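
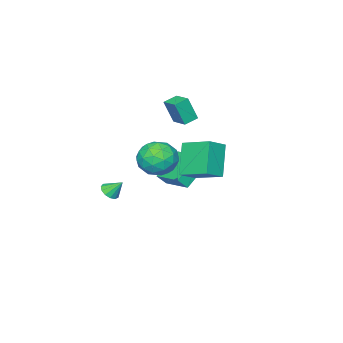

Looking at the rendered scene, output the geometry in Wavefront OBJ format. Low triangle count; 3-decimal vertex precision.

v -1.801 -1.547 -1.214
v -1.04 -1.542 -2.141
v -0.56 -2.638 -0.199
v 0.201 -2.633 -1.126
v 0.003 -1.625 -0.508
v -0.764 -0.951 -1.135
v -0.836 -3.229 -1.205
v -1.603 -2.555 -1.832
v -0.444 -2.582 -2.135
v 0.075 -1.591 -1.704
v -1.675 -2.589 -0.636
v -1.156 -1.598 -0.205
v -1.53 -1.449 -1.767
v -0.07 -2.731 -0.573
v -0.187 -2.139 -0.21
v 0.261 -2.136 -0.755
v -1.368 -1.101 -1.176
v -0.92 -1.099 -1.72
v -0.307 -1.147 -0.76
v -0.68 -3.081 -0.62
v -0.232 -3.079 -1.164
v -1.861 -2.044 -1.585
v -1.413 -2.041 -2.13
v -1.293 -3.033 -1.58
v -0.732 -2.057 -2.307
v -0.002 -2.698 -1.711
v -0.611 -3.049 -1.758
v -1.063 -2.652 -2.126
v -0.427 -1.475 -2.054
v 0.303 -2.116 -1.458
v 0.186 -1.523 -1.095
v -0.265 -1.127 -1.463
v -0.076 -2.086 -2.051
v -1.903 -2.064 -0.882
v -1.173 -2.705 -0.286
v -1.335 -3.053 -0.877
v -1.786 -2.657 -1.245
v -1.598 -1.482 -0.629
v -0.868 -2.123 -0.033
v -0.537 -1.528 -0.214
v -0.989 -1.131 -0.582
v -1.524 -2.094 -0.289
v -2.263 -2.857 -3.903
v -3.914 -2.887 -2.672
v -1.921 -0.994 -3.398
v -3.572 -1.025 -2.167
v -1.788 -3.115 -3.273
v -3.439 -3.146 -2.042
v -1.446 -1.253 -2.768
v -3.097 -1.283 -1.537
v -4.227 -3.214 0.413
v -3.904 -3.636 1.848
v -3.926 -2.113 0.669
v -3.603 -2.534 2.104
v -3.397 -3.386 0.176
v -3.074 -3.807 1.611
v -3.096 -2.284 0.432
v -2.773 -2.706 1.867
v 3.75 -1.037 -1.366
v 4.294 -0.84 -1.323
v 3.47 -0.423 -0.614
v 4.143 -0.646 -1.538
v 3.866 -0.577 -1.699
v 3.553 -0.653 -1.753
v 3.303 -0.851 -1.685
v 3.194 -1.108 -1.515
v 3.262 -1.343 -1.298
v 3.485 -1.481 -1.102
v 3.792 -1.477 -0.99
v 4.086 -1.334 -0.998
v 4.273 -1.097 -1.122
v 0.988 1.297 1.853
v 0.81 2.971 2.49
v -0.06 1.412 1.259
v -0.238 3.086 1.896
v 1.978 2.014 0.244
v 1.8 3.688 0.881
v 0.93 2.129 -0.35
v 0.752 3.803 0.287
f 1 38 17
f 38 12 41
f 17 41 6
f 38 41 17
f 1 17 13
f 17 6 18
f 13 18 2
f 17 18 13
f 1 13 22
f 13 2 23
f 22 23 8
f 13 23 22
f 1 22 34
f 22 8 37
f 34 37 11
f 22 37 34
f 1 34 38
f 34 11 42
f 38 42 12
f 34 42 38
f 2 18 29
f 18 6 32
f 29 32 10
f 18 32 29
f 6 41 19
f 41 12 40
f 19 40 5
f 41 40 19
f 12 42 39
f 42 11 35
f 39 35 3
f 42 35 39
f 11 37 36
f 37 8 24
f 36 24 7
f 37 24 36
f 8 23 28
f 23 2 25
f 28 25 9
f 23 25 28
f 4 30 16
f 30 10 31
f 16 31 5
f 30 31 16
f 4 16 14
f 16 5 15
f 14 15 3
f 16 15 14
f 4 14 21
f 14 3 20
f 21 20 7
f 14 20 21
f 4 21 26
f 21 7 27
f 26 27 9
f 21 27 26
f 4 26 30
f 26 9 33
f 30 33 10
f 26 33 30
f 5 31 19
f 31 10 32
f 19 32 6
f 31 32 19
f 3 15 39
f 15 5 40
f 39 40 12
f 15 40 39
f 7 20 36
f 20 3 35
f 36 35 11
f 20 35 36
f 9 27 28
f 27 7 24
f 28 24 8
f 27 24 28
f 10 33 29
f 33 9 25
f 29 25 2
f 33 25 29
f 44 46 43
f 47 44 43
f 43 46 45
f 45 47 43
f 44 50 46
f 48 44 47
f 48 50 44
f 46 50 45
f 49 47 45
f 45 50 49
f 49 48 47
f 50 48 49
f 52 54 51
f 55 52 51
f 51 54 53
f 53 55 51
f 52 58 54
f 56 52 55
f 56 58 52
f 54 58 53
f 57 55 53
f 53 58 57
f 57 56 55
f 58 56 57
f 60 59 62
f 60 62 61
f 62 59 63
f 62 63 61
f 63 59 64
f 63 64 61
f 64 59 65
f 64 65 61
f 65 59 66
f 65 66 61
f 66 59 67
f 66 67 61
f 67 59 68
f 67 68 61
f 68 59 69
f 68 69 61
f 69 59 70
f 69 70 61
f 70 59 71
f 70 71 61
f 71 59 60
f 71 60 61
f 73 75 72
f 76 73 72
f 72 75 74
f 74 76 72
f 73 79 75
f 77 73 76
f 77 79 73
f 75 79 74
f 78 76 74
f 74 79 78
f 78 77 76
f 79 77 78



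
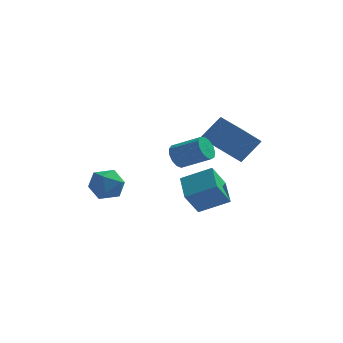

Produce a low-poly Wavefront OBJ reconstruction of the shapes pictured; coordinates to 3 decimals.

v 0.056 -3.171 0.511
v 0.328 -3.561 -0.144
v 1.956 -3.899 0.733
v 1.684 -3.509 1.389
v 0.447 -3.124 -0.196
v 2.075 -3.462 0.681
v 0.442 -2.701 -0.024
v 2.07 -3.039 0.853
v 0.314 -2.428 0.319
v 1.942 -2.766 1.196
v 0.104 -2.39 0.722
v 1.733 -2.729 1.599
v -0.121 -2.601 1.059
v 1.508 -2.939 1.936
v -0.29 -2.992 1.222
v 1.338 -3.33 2.099
v -0.349 -3.44 1.159
v 1.279 -3.778 2.036
v -0.28 -3.803 0.891
v 1.348 -4.141 1.768
v -0.104 -3.965 0.502
v 1.524 -4.303 1.379
v 0.123 -3.875 0.116
v 1.751 -4.213 0.993
v 3.381 -2.104 -0.152
v 2.427 -3.335 1.197
v 2.1 -0.776 0.155
v 1.146 -2.007 1.503
v 4.394 -1.433 1.177
v 3.44 -2.664 2.525
v 3.113 -0.105 1.483
v 2.159 -1.336 2.832
v 2.143 -2.6 -1.869
v 1.678 -0.99 -1.184
v 0.393 -2.746 -2.716
v -0.072 -1.135 -2.032
v 2.792 -1.785 -3.348
v 2.327 -0.174 -2.664
v 1.042 -1.93 -4.196
v 0.577 -0.32 -3.511
v -4.674 -2.878 -2.164
v -3.903 -2.248 -1.619
v -3.637 -4.372 -1.901
v -2.866 -3.742 -1.356
v -3.881 -3.931 -0.884
v -4.522 -3.008 -1.046
v -3.018 -3.612 -2.474
v -3.659 -2.689 -2.636
v -2.88 -2.701 -1.81
v -3.413 -2.898 -0.827
v -4.127 -3.722 -2.693
v -4.66 -3.919 -1.71
f 2 1 5
f 2 5 3
f 3 5 6
f 3 6 4
f 5 1 7
f 5 7 6
f 6 7 8
f 6 8 4
f 7 1 9
f 7 9 8
f 8 9 10
f 8 10 4
f 9 1 11
f 9 11 10
f 10 11 12
f 10 12 4
f 11 1 13
f 11 13 12
f 12 13 14
f 12 14 4
f 13 1 15
f 13 15 14
f 14 15 16
f 14 16 4
f 15 1 17
f 15 17 16
f 16 17 18
f 16 18 4
f 17 1 19
f 17 19 18
f 18 19 20
f 18 20 4
f 19 1 21
f 19 21 20
f 20 21 22
f 20 22 4
f 21 1 23
f 21 23 22
f 22 23 24
f 22 24 4
f 23 1 2
f 23 2 24
f 24 2 3
f 24 3 4
f 26 28 25
f 29 26 25
f 25 28 27
f 27 29 25
f 26 32 28
f 30 26 29
f 30 32 26
f 28 32 27
f 31 29 27
f 27 32 31
f 31 30 29
f 32 30 31
f 34 36 33
f 37 34 33
f 33 36 35
f 35 37 33
f 34 40 36
f 38 34 37
f 38 40 34
f 36 40 35
f 39 37 35
f 35 40 39
f 39 38 37
f 40 38 39
f 41 52 46
f 41 46 42
f 41 42 48
f 41 48 51
f 41 51 52
f 42 46 50
f 46 52 45
f 52 51 43
f 51 48 47
f 48 42 49
f 44 50 45
f 44 45 43
f 44 43 47
f 44 47 49
f 44 49 50
f 45 50 46
f 43 45 52
f 47 43 51
f 49 47 48
f 50 49 42



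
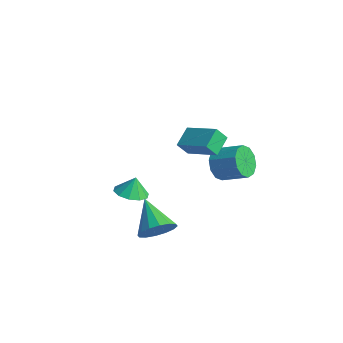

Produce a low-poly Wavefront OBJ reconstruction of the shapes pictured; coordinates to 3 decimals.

v -3.23 -0.228 -1.557
v -2.284 -0.39 -1.526
v -3.21 0.088 -0.503
v -2.368 0.173 -1.693
v -2.782 0.583 -1.808
v -3.366 0.683 -1.827
v -3.898 0.436 -1.743
v -4.176 -0.066 -1.587
v -4.092 -0.629 -1.42
v -3.678 -1.039 -1.305
v -3.094 -1.139 -1.286
v -2.561 -0.891 -1.371
v 1.712 -2.378 -0.351
v 2.218 -2.648 0.516
v 0.028 -1.862 0.791
v 2.33 -2.126 0.446
v 2.277 -1.672 0.162
v 2.073 -1.407 -0.259
v 1.771 -1.402 -0.706
v 1.454 -1.659 -1.057
v 1.206 -2.109 -1.219
v 1.094 -2.63 -1.149
v 1.147 -3.085 -0.865
v 1.352 -3.35 -0.443
v 1.653 -3.354 0.003
v 1.97 -3.098 0.354
v -0.636 1.458 2.287
v -0.859 0.919 3.062
v -1.087 2.498 2.882
v -1.311 1.959 3.656
v 1.251 1.821 3.084
v 1.027 1.282 3.858
v 0.799 2.861 3.678
v 0.576 2.322 4.453
v -0.655 3.608 0.392
v -0.086 3.311 -0.401
v 1.203 3.975 0.275
v 0.635 4.272 1.068
v -0.315 3.885 -0.529
v 0.975 4.549 0.147
v -0.673 4.353 -0.305
v 0.617 5.017 0.371
v -1.024 4.536 0.186
v 0.265 5.2 0.861
v -1.234 4.365 0.755
v 0.055 5.029 1.431
v -1.223 3.905 1.185
v 0.066 4.569 1.861
v -0.995 3.331 1.313
v 0.295 3.995 1.989
v -0.637 2.863 1.089
v 0.653 3.527 1.765
v -0.285 2.68 0.599
v 1.004 3.344 1.274
v -0.075 2.851 0.029
v 1.214 3.515 0.705
f 2 1 4
f 2 4 3
f 4 1 5
f 4 5 3
f 5 1 6
f 5 6 3
f 6 1 7
f 6 7 3
f 7 1 8
f 7 8 3
f 8 1 9
f 8 9 3
f 9 1 10
f 9 10 3
f 10 1 11
f 10 11 3
f 11 1 12
f 11 12 3
f 12 1 2
f 12 2 3
f 14 13 16
f 14 16 15
f 16 13 17
f 16 17 15
f 17 13 18
f 17 18 15
f 18 13 19
f 18 19 15
f 19 13 20
f 19 20 15
f 20 13 21
f 20 21 15
f 21 13 22
f 21 22 15
f 22 13 23
f 22 23 15
f 23 13 24
f 23 24 15
f 24 13 25
f 24 25 15
f 25 13 26
f 25 26 15
f 26 13 14
f 26 14 15
f 28 30 27
f 31 28 27
f 27 30 29
f 29 31 27
f 28 34 30
f 32 28 31
f 32 34 28
f 30 34 29
f 33 31 29
f 29 34 33
f 33 32 31
f 34 32 33
f 36 35 39
f 36 39 37
f 37 39 40
f 37 40 38
f 39 35 41
f 39 41 40
f 40 41 42
f 40 42 38
f 41 35 43
f 41 43 42
f 42 43 44
f 42 44 38
f 43 35 45
f 43 45 44
f 44 45 46
f 44 46 38
f 45 35 47
f 45 47 46
f 46 47 48
f 46 48 38
f 47 35 49
f 47 49 48
f 48 49 50
f 48 50 38
f 49 35 51
f 49 51 50
f 50 51 52
f 50 52 38
f 51 35 53
f 51 53 52
f 52 53 54
f 52 54 38
f 53 35 55
f 53 55 54
f 54 55 56
f 54 56 38
f 55 35 36
f 55 36 56
f 56 36 37
f 56 37 38



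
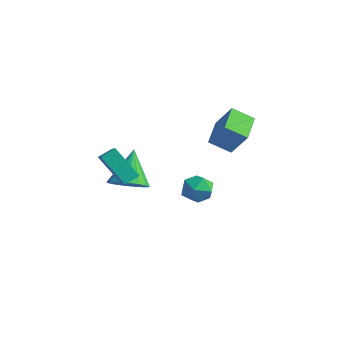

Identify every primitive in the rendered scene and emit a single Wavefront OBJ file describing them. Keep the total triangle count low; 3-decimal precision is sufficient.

v 1.858 2.784 -0.507
v 0.999 2.151 0.125
v 1.123 4.155 -0.133
v 0.264 3.522 0.498
v 2.736 2.898 0.802
v 1.877 2.265 1.433
v 2.001 4.269 1.175
v 1.142 3.636 1.807
v 2.483 -1.235 -0.534
v 2.799 -0.701 0.034
v 3.741 -1.659 -0.834
v 4.057 -1.125 -0.266
v 3.611 -1.792 -0.014
v 2.834 -1.53 0.172
v 3.706 -0.83 -0.972
v 2.929 -0.568 -0.786
v 3.555 -0.451 -0.237
v 3.496 -1.045 0.355
v 3.044 -1.315 -1.155
v 2.985 -1.909 -0.563
v -2.709 0.665 -3.696
v -2.152 0.074 -3.046
v -3.391 1.815 -2.064
v -1.838 0.439 -3.173
v -1.725 0.856 -3.419
v -1.836 1.23 -3.729
v -2.147 1.473 -4.031
v -2.587 1.532 -4.257
v -3.055 1.392 -4.354
v -3.443 1.085 -4.3
v -3.663 0.682 -4.108
v -3.665 0.275 -3.821
v -3.447 -0.043 -3.506
v -3.06 -0.198 -3.234
v -2.592 -0.156 -3.068
v -1.261 -2.6 0.43
v -1.022 -1.901 0.762
v -1.896 -2.137 -0.087
v -1.657 -1.438 0.246
v 0.017 -2.382 -0.946
v 0.256 -1.683 -0.613
v -0.618 -1.919 -1.462
v -0.379 -1.22 -1.13
f 2 4 1
f 5 2 1
f 1 4 3
f 3 5 1
f 2 8 4
f 6 2 5
f 6 8 2
f 4 8 3
f 7 5 3
f 3 8 7
f 7 6 5
f 8 6 7
f 9 20 14
f 9 14 10
f 9 10 16
f 9 16 19
f 9 19 20
f 10 14 18
f 14 20 13
f 20 19 11
f 19 16 15
f 16 10 17
f 12 18 13
f 12 13 11
f 12 11 15
f 12 15 17
f 12 17 18
f 13 18 14
f 11 13 20
f 15 11 19
f 17 15 16
f 18 17 10
f 22 21 24
f 22 24 23
f 24 21 25
f 24 25 23
f 25 21 26
f 25 26 23
f 26 21 27
f 26 27 23
f 27 21 28
f 27 28 23
f 28 21 29
f 28 29 23
f 29 21 30
f 29 30 23
f 30 21 31
f 30 31 23
f 31 21 32
f 31 32 23
f 32 21 33
f 32 33 23
f 33 21 34
f 33 34 23
f 34 21 35
f 34 35 23
f 35 21 22
f 35 22 23
f 37 39 36
f 40 37 36
f 36 39 38
f 38 40 36
f 37 43 39
f 41 37 40
f 41 43 37
f 39 43 38
f 42 40 38
f 38 43 42
f 42 41 40
f 43 41 42



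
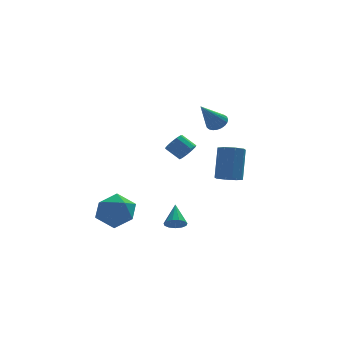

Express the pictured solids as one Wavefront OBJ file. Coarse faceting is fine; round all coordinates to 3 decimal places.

v -0.241 -0.546 0.752
v 0.236 -0.417 1.174
v -0.442 0.074 1.791
v -0.919 -0.054 1.368
v 0.227 -0.136 0.94
v -0.451 0.356 1.556
v 0.069 0.016 0.646
v -0.609 0.507 1.263
v -0.187 -0.011 0.385
v -0.865 0.48 1.002
v -0.46 -0.208 0.241
v -1.138 0.283 0.858
v -0.664 -0.512 0.259
v -1.342 -0.02 0.876
v -0.734 -0.826 0.434
v -1.412 -0.335 1.05
v -0.647 -1.052 0.709
v -1.325 -0.56 1.326
v -0.431 -1.117 0.998
v -1.109 -0.625 1.614
v -0.155 -1 1.208
v -0.833 -0.509 1.825
v 0.094 -0.739 1.274
v -0.584 -0.248 1.891
v 1.478 0.364 2.513
v 1.808 -0.193 2.458
v 0.462 -0.384 3.987
v 1.953 -0.066 2.623
v 2.026 0.127 2.771
v 2.015 0.356 2.879
v 1.923 0.586 2.932
v 1.763 0.782 2.922
v 1.559 0.915 2.849
v 1.343 0.964 2.725
v 1.148 0.921 2.568
v 1.003 0.794 2.404
v 0.93 0.601 2.256
v 0.941 0.372 2.147
v 1.034 0.142 2.094
v 1.194 -0.054 2.105
v 1.397 -0.187 2.178
v 1.613 -0.236 2.302
v 2.375 1.589 -2.236
v 3.154 1.582 -2.369
v 3.484 2.544 -0.498
v 2.705 2.551 -0.364
v 2.887 2.083 -2.58
v 3.217 3.044 -0.708
v 2.321 2.294 -2.588
v 2.651 3.256 -0.717
v 1.786 2.093 -2.391
v 2.116 3.054 -0.519
v 1.596 1.596 -2.102
v 1.926 2.558 -0.231
v 1.863 1.096 -1.892
v 2.193 2.057 -0.02
v 2.429 0.884 -1.883
v 2.759 1.846 -0.012
v 2.964 1.086 -2.081
v 3.294 2.047 -0.209
v -4.751 1.484 -3.53
v -3.579 1.791 -3.841
v -4.321 -0.471 -3.839
v -3.149 -0.164 -4.15
v -3.537 -0.035 -2.967
v -3.802 1.173 -2.776
v -4.098 0.147 -4.904
v -4.363 1.355 -4.713
v -3.175 0.965 -4.69
v -2.828 0.852 -3.493
v -5.072 0.468 -4.187
v -4.725 0.355 -2.99
v -1.292 -3.068 -3.349
v -0.915 -2.787 -3.753
v -1.128 -1.972 -2.431
v -1.238 -2.677 -3.827
v -1.579 -2.691 -3.749
v -1.828 -2.825 -3.544
v -1.907 -3.036 -3.278
v -1.791 -3.258 -3.034
v -1.517 -3.419 -2.89
v -1.171 -3.469 -2.892
v -0.864 -3.392 -3.039
v -0.693 -3.212 -3.285
v -0.712 -2.987 -3.551
f 2 1 5
f 2 5 3
f 3 5 6
f 3 6 4
f 5 1 7
f 5 7 6
f 6 7 8
f 6 8 4
f 7 1 9
f 7 9 8
f 8 9 10
f 8 10 4
f 9 1 11
f 9 11 10
f 10 11 12
f 10 12 4
f 11 1 13
f 11 13 12
f 12 13 14
f 12 14 4
f 13 1 15
f 13 15 14
f 14 15 16
f 14 16 4
f 15 1 17
f 15 17 16
f 16 17 18
f 16 18 4
f 17 1 19
f 17 19 18
f 18 19 20
f 18 20 4
f 19 1 21
f 19 21 20
f 20 21 22
f 20 22 4
f 21 1 23
f 21 23 22
f 22 23 24
f 22 24 4
f 23 1 2
f 23 2 24
f 24 2 3
f 24 3 4
f 26 25 28
f 26 28 27
f 28 25 29
f 28 29 27
f 29 25 30
f 29 30 27
f 30 25 31
f 30 31 27
f 31 25 32
f 31 32 27
f 32 25 33
f 32 33 27
f 33 25 34
f 33 34 27
f 34 25 35
f 34 35 27
f 35 25 36
f 35 36 27
f 36 25 37
f 36 37 27
f 37 25 38
f 37 38 27
f 38 25 39
f 38 39 27
f 39 25 40
f 39 40 27
f 40 25 41
f 40 41 27
f 41 25 42
f 41 42 27
f 42 25 26
f 42 26 27
f 44 43 47
f 44 47 45
f 45 47 48
f 45 48 46
f 47 43 49
f 47 49 48
f 48 49 50
f 48 50 46
f 49 43 51
f 49 51 50
f 50 51 52
f 50 52 46
f 51 43 53
f 51 53 52
f 52 53 54
f 52 54 46
f 53 43 55
f 53 55 54
f 54 55 56
f 54 56 46
f 55 43 57
f 55 57 56
f 56 57 58
f 56 58 46
f 57 43 59
f 57 59 58
f 58 59 60
f 58 60 46
f 59 43 44
f 59 44 60
f 60 44 45
f 60 45 46
f 61 72 66
f 61 66 62
f 61 62 68
f 61 68 71
f 61 71 72
f 62 66 70
f 66 72 65
f 72 71 63
f 71 68 67
f 68 62 69
f 64 70 65
f 64 65 63
f 64 63 67
f 64 67 69
f 64 69 70
f 65 70 66
f 63 65 72
f 67 63 71
f 69 67 68
f 70 69 62
f 74 73 76
f 74 76 75
f 76 73 77
f 76 77 75
f 77 73 78
f 77 78 75
f 78 73 79
f 78 79 75
f 79 73 80
f 79 80 75
f 80 73 81
f 80 81 75
f 81 73 82
f 81 82 75
f 82 73 83
f 82 83 75
f 83 73 84
f 83 84 75
f 84 73 85
f 84 85 75
f 85 73 74
f 85 74 75



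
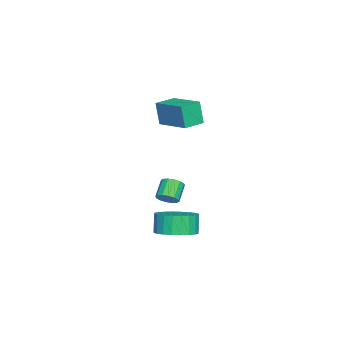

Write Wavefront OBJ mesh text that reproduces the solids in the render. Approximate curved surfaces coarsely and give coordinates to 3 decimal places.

v 1.931 -1.09 -3.471
v 2.308 -1.224 -3.024
v 1.466 -1.183 -2.302
v 1.089 -1.05 -2.749
v 2.309 -0.914 -3.04
v 1.467 -0.873 -2.318
v 2.209 -0.651 -3.172
v 1.367 -0.61 -2.45
v 2.034 -0.506 -3.384
v 1.192 -0.465 -2.662
v 1.832 -0.517 -3.619
v 0.99 -0.477 -2.897
v 1.656 -0.683 -3.815
v 0.814 -0.642 -3.093
v 1.554 -0.957 -3.918
v 0.712 -0.916 -3.196
v 1.553 -1.267 -3.902
v 0.711 -1.226 -3.18
v 1.653 -1.53 -3.77
v 0.811 -1.489 -3.048
v 1.828 -1.675 -3.558
v 0.986 -1.634 -2.836
v 2.03 -1.663 -3.323
v 1.188 -1.623 -2.601
v 2.206 -1.498 -3.127
v 1.364 -1.457 -2.405
v 4.091 -0.035 -4.488
v 5.054 -0.368 -4.132
v 4.633 -0.458 -3.076
v 3.669 -0.125 -3.432
v 5.088 0.049 -4.082
v 4.667 -0.041 -3.027
v 4.97 0.453 -4.095
v 4.549 0.363 -3.039
v 4.718 0.783 -4.167
v 4.297 0.693 -3.112
v 4.371 0.989 -4.288
v 3.95 0.899 -3.233
v 3.981 1.039 -4.44
v 3.56 0.948 -3.384
v 3.608 0.925 -4.598
v 3.186 0.834 -3.543
v 3.308 0.665 -4.74
v 2.886 0.574 -3.685
v 3.127 0.298 -4.844
v 2.706 0.208 -3.788
v 3.093 -0.119 -4.893
v 2.672 -0.209 -3.838
v 3.211 -0.523 -4.881
v 2.79 -0.613 -3.825
v 3.463 -0.853 -4.808
v 3.042 -0.943 -3.753
v 3.81 -1.059 -4.687
v 3.389 -1.149 -3.632
v 4.2 -1.108 -4.536
v 3.779 -1.199 -3.48
v 4.574 -0.994 -4.377
v 4.152 -1.085 -3.322
v 4.874 -0.734 -4.235
v 4.452 -0.825 -3.18
v -1.923 -2.618 -0.277
v -2.094 -2.871 1.089
v -2.914 -1.942 -0.276
v -3.085 -2.195 1.09
v -0.795 -0.965 0.17
v -0.966 -1.218 1.536
v -1.786 -0.289 0.171
v -1.957 -0.542 1.537
f 2 1 5
f 2 5 3
f 3 5 6
f 3 6 4
f 5 1 7
f 5 7 6
f 6 7 8
f 6 8 4
f 7 1 9
f 7 9 8
f 8 9 10
f 8 10 4
f 9 1 11
f 9 11 10
f 10 11 12
f 10 12 4
f 11 1 13
f 11 13 12
f 12 13 14
f 12 14 4
f 13 1 15
f 13 15 14
f 14 15 16
f 14 16 4
f 15 1 17
f 15 17 16
f 16 17 18
f 16 18 4
f 17 1 19
f 17 19 18
f 18 19 20
f 18 20 4
f 19 1 21
f 19 21 20
f 20 21 22
f 20 22 4
f 21 1 23
f 21 23 22
f 22 23 24
f 22 24 4
f 23 1 25
f 23 25 24
f 24 25 26
f 24 26 4
f 25 1 2
f 25 2 26
f 26 2 3
f 26 3 4
f 28 27 31
f 28 31 29
f 29 31 32
f 29 32 30
f 31 27 33
f 31 33 32
f 32 33 34
f 32 34 30
f 33 27 35
f 33 35 34
f 34 35 36
f 34 36 30
f 35 27 37
f 35 37 36
f 36 37 38
f 36 38 30
f 37 27 39
f 37 39 38
f 38 39 40
f 38 40 30
f 39 27 41
f 39 41 40
f 40 41 42
f 40 42 30
f 41 27 43
f 41 43 42
f 42 43 44
f 42 44 30
f 43 27 45
f 43 45 44
f 44 45 46
f 44 46 30
f 45 27 47
f 45 47 46
f 46 47 48
f 46 48 30
f 47 27 49
f 47 49 48
f 48 49 50
f 48 50 30
f 49 27 51
f 49 51 50
f 50 51 52
f 50 52 30
f 51 27 53
f 51 53 52
f 52 53 54
f 52 54 30
f 53 27 55
f 53 55 54
f 54 55 56
f 54 56 30
f 55 27 57
f 55 57 56
f 56 57 58
f 56 58 30
f 57 27 59
f 57 59 58
f 58 59 60
f 58 60 30
f 59 27 28
f 59 28 60
f 60 28 29
f 60 29 30
f 62 64 61
f 65 62 61
f 61 64 63
f 63 65 61
f 62 68 64
f 66 62 65
f 66 68 62
f 64 68 63
f 67 65 63
f 63 68 67
f 67 66 65
f 68 66 67



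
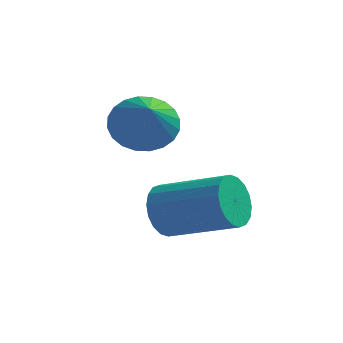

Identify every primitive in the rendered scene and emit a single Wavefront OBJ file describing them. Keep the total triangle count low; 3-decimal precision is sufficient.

v -0.077 0.82 -2.743
v 0.2 1.226 -3.449
v 2.174 1.106 -2.742
v 1.897 0.7 -2.037
v 0.131 1.514 -3.206
v 2.105 1.394 -2.5
v 0.021 1.665 -2.872
v 1.995 1.545 -2.166
v -0.109 1.648 -2.512
v 1.865 1.528 -1.806
v -0.232 1.467 -2.198
v 1.741 1.347 -1.492
v -0.325 1.158 -1.992
v 1.649 1.038 -1.286
v -0.368 0.782 -1.935
v 1.605 0.662 -1.229
v -0.354 0.414 -2.038
v 1.62 0.294 -1.331
v -0.285 0.126 -2.28
v 1.689 0.006 -1.574
v -0.175 -0.025 -2.614
v 1.799 -0.145 -1.908
v -0.045 -0.008 -2.974
v 1.929 -0.128 -2.268
v 0.079 0.173 -3.288
v 2.052 0.053 -2.582
v 0.171 0.482 -3.494
v 2.145 0.362 -2.788
v 0.215 0.858 -3.551
v 2.188 0.738 -2.845
v -1.248 2.348 -0.333
v -0.342 2.643 -0.563
v -0.532 0.992 0.753
v -0.413 2.855 -0.252
v -0.612 2.989 0.046
v -0.907 3.026 0.287
v -1.254 2.959 0.433
v -1.6 2.8 0.462
v -1.893 2.571 0.37
v -2.087 2.309 0.171
v -2.154 2.053 -0.104
v -2.083 1.841 -0.415
v -1.885 1.707 -0.713
v -1.59 1.671 -0.954
v -1.243 1.737 -1.1
v -0.897 1.896 -1.129
v -0.604 2.125 -1.037
v -0.409 2.387 -0.838
f 2 1 5
f 2 5 3
f 3 5 6
f 3 6 4
f 5 1 7
f 5 7 6
f 6 7 8
f 6 8 4
f 7 1 9
f 7 9 8
f 8 9 10
f 8 10 4
f 9 1 11
f 9 11 10
f 10 11 12
f 10 12 4
f 11 1 13
f 11 13 12
f 12 13 14
f 12 14 4
f 13 1 15
f 13 15 14
f 14 15 16
f 14 16 4
f 15 1 17
f 15 17 16
f 16 17 18
f 16 18 4
f 17 1 19
f 17 19 18
f 18 19 20
f 18 20 4
f 19 1 21
f 19 21 20
f 20 21 22
f 20 22 4
f 21 1 23
f 21 23 22
f 22 23 24
f 22 24 4
f 23 1 25
f 23 25 24
f 24 25 26
f 24 26 4
f 25 1 27
f 25 27 26
f 26 27 28
f 26 28 4
f 27 1 29
f 27 29 28
f 28 29 30
f 28 30 4
f 29 1 2
f 29 2 30
f 30 2 3
f 30 3 4
f 32 31 34
f 32 34 33
f 34 31 35
f 34 35 33
f 35 31 36
f 35 36 33
f 36 31 37
f 36 37 33
f 37 31 38
f 37 38 33
f 38 31 39
f 38 39 33
f 39 31 40
f 39 40 33
f 40 31 41
f 40 41 33
f 41 31 42
f 41 42 33
f 42 31 43
f 42 43 33
f 43 31 44
f 43 44 33
f 44 31 45
f 44 45 33
f 45 31 46
f 45 46 33
f 46 31 47
f 46 47 33
f 47 31 48
f 47 48 33
f 48 31 32
f 48 32 33



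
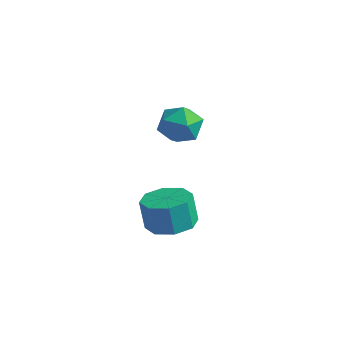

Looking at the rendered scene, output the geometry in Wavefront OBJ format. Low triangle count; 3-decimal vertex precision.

v 0.208 -3.346 1.416
v 0.808 -3.877 1.536
v 0.592 -3.884 2.584
v -0.008 -3.354 2.464
v 0.999 -3.289 1.58
v 0.783 -3.296 2.628
v 0.727 -2.734 1.528
v 0.51 -2.742 2.576
v 0.151 -2.538 1.41
v -0.066 -2.546 2.458
v -0.392 -2.816 1.296
v -0.608 -2.823 2.344
v -0.583 -3.404 1.252
v -0.799 -3.411 2.3
v -0.31 -3.958 1.304
v -0.527 -3.966 2.352
v 0.266 -4.154 1.422
v 0.049 -4.162 2.47
v -2.544 0.916 2.248
v -2.024 0.271 2.309
v -3.396 0.309 3.091
v -2.876 -0.336 3.152
v -2.669 0.398 3.482
v -2.142 0.773 2.961
v -3.278 -0.193 2.439
v -2.751 0.182 1.918
v -2.477 -0.414 2.428
v -2.101 -0.049 3.072
v -3.319 0.629 2.328
v -2.943 0.994 2.972
f 2 1 5
f 2 5 3
f 3 5 6
f 3 6 4
f 5 1 7
f 5 7 6
f 6 7 8
f 6 8 4
f 7 1 9
f 7 9 8
f 8 9 10
f 8 10 4
f 9 1 11
f 9 11 10
f 10 11 12
f 10 12 4
f 11 1 13
f 11 13 12
f 12 13 14
f 12 14 4
f 13 1 15
f 13 15 14
f 14 15 16
f 14 16 4
f 15 1 17
f 15 17 16
f 16 17 18
f 16 18 4
f 17 1 2
f 17 2 18
f 18 2 3
f 18 3 4
f 19 30 24
f 19 24 20
f 19 20 26
f 19 26 29
f 19 29 30
f 20 24 28
f 24 30 23
f 30 29 21
f 29 26 25
f 26 20 27
f 22 28 23
f 22 23 21
f 22 21 25
f 22 25 27
f 22 27 28
f 23 28 24
f 21 23 30
f 25 21 29
f 27 25 26
f 28 27 20



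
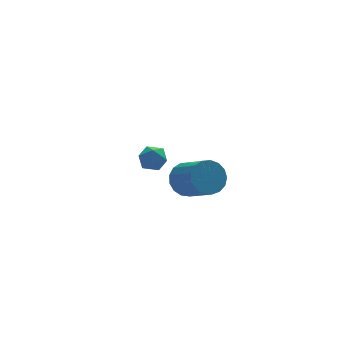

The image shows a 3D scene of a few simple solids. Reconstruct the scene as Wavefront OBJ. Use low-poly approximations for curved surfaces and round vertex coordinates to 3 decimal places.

v -3.516 3.026 -0.862
v -3.125 3.106 -1.391
v -3.755 2.034 -1.189
v -3.364 2.114 -1.718
v -3.098 2.072 -1.113
v -2.95 2.685 -0.911
v -3.93 2.455 -1.669
v -3.782 3.068 -1.467
v -3.381 2.753 -1.89
v -2.867 2.516 -1.546
v -4.013 2.624 -1.034
v -3.499 2.387 -0.69
v -3.683 -1.554 0.17
v -2.942 -1.503 -0.066
v -2.595 -2.735 0.754
v -3.337 -2.786 0.99
v -2.951 -1.298 0.245
v -2.604 -2.53 1.065
v -3.127 -1.151 0.54
v -2.78 -2.383 1.36
v -3.431 -1.097 0.75
v -3.084 -2.329 1.57
v -3.793 -1.148 0.827
v -3.446 -2.38 1.647
v -4.13 -1.291 0.753
v -3.783 -2.523 1.573
v -4.364 -1.495 0.546
v -4.017 -2.727 1.366
v -4.443 -1.712 0.253
v -4.096 -2.944 1.073
v -4.347 -1.893 -0.059
v -4 -3.125 0.761
v -4.1 -1.997 -0.319
v -3.753 -3.229 0.501
v -3.757 -1.998 -0.467
v -3.41 -3.23 0.353
v -3.397 -1.898 -0.469
v -3.05 -3.13 0.351
v -3.103 -1.72 -0.324
v -2.756 -2.952 0.496
f 1 12 6
f 1 6 2
f 1 2 8
f 1 8 11
f 1 11 12
f 2 6 10
f 6 12 5
f 12 11 3
f 11 8 7
f 8 2 9
f 4 10 5
f 4 5 3
f 4 3 7
f 4 7 9
f 4 9 10
f 5 10 6
f 3 5 12
f 7 3 11
f 9 7 8
f 10 9 2
f 14 13 17
f 14 17 15
f 15 17 18
f 15 18 16
f 17 13 19
f 17 19 18
f 18 19 20
f 18 20 16
f 19 13 21
f 19 21 20
f 20 21 22
f 20 22 16
f 21 13 23
f 21 23 22
f 22 23 24
f 22 24 16
f 23 13 25
f 23 25 24
f 24 25 26
f 24 26 16
f 25 13 27
f 25 27 26
f 26 27 28
f 26 28 16
f 27 13 29
f 27 29 28
f 28 29 30
f 28 30 16
f 29 13 31
f 29 31 30
f 30 31 32
f 30 32 16
f 31 13 33
f 31 33 32
f 32 33 34
f 32 34 16
f 33 13 35
f 33 35 34
f 34 35 36
f 34 36 16
f 35 13 37
f 35 37 36
f 36 37 38
f 36 38 16
f 37 13 39
f 37 39 38
f 38 39 40
f 38 40 16
f 39 13 14
f 39 14 40
f 40 14 15
f 40 15 16



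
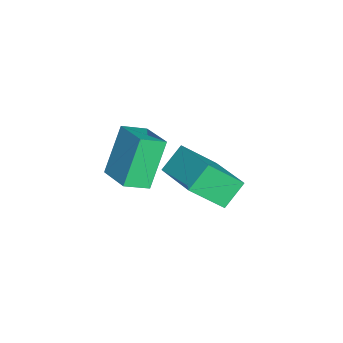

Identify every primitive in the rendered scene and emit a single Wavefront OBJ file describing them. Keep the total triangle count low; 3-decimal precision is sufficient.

v -1.756 -0.221 -0.332
v -0.776 0.422 0.04
v -2.086 0.526 -0.756
v -1.106 1.169 -0.384
v -0.914 -0.669 -1.776
v 0.066 -0.026 -1.404
v -1.244 0.078 -2.2
v -0.264 0.721 -1.828
v -3.958 2.558 -4.31
v -3.683 1.459 -3.152
v -2.519 3.455 -3.8
v -2.244 2.356 -2.642
v -3.356 1.984 -4.998
v -3.081 0.885 -3.84
v -1.917 2.881 -4.488
v -1.642 1.782 -3.33
f 2 4 1
f 5 2 1
f 1 4 3
f 3 5 1
f 2 8 4
f 6 2 5
f 6 8 2
f 4 8 3
f 7 5 3
f 3 8 7
f 7 6 5
f 8 6 7
f 10 12 9
f 13 10 9
f 9 12 11
f 11 13 9
f 10 16 12
f 14 10 13
f 14 16 10
f 12 16 11
f 15 13 11
f 11 16 15
f 15 14 13
f 16 14 15



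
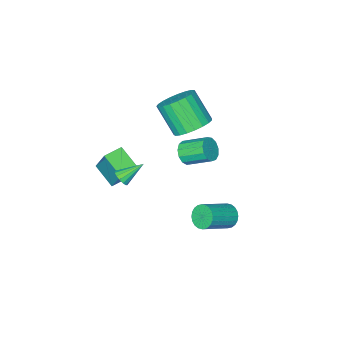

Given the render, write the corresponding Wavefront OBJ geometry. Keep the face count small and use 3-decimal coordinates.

v 4.173 1.198 3.496
v 4.481 1.263 3.898
v 3.087 1.602 4.264
v 4.48 1.496 3.774
v 4.397 1.649 3.576
v 4.254 1.682 3.357
v 4.09 1.585 3.175
v 3.947 1.385 3.079
v 3.866 1.134 3.095
v 3.866 0.901 3.218
v 3.949 0.747 3.416
v 4.092 0.715 3.636
v 4.257 0.811 3.818
v 4.399 1.012 3.914
v -1.992 -0.778 2.507
v -1.397 -1.471 1.893
v -1.273 -2.734 3.439
v -1.868 -2.042 4.053
v -1.073 -1.208 2.082
v -0.949 -2.472 3.627
v -0.908 -0.872 2.344
v -0.784 -2.135 3.889
v -0.931 -0.519 2.634
v -0.806 -1.782 4.179
v -1.137 -0.211 2.902
v -1.012 -1.474 4.448
v -1.491 -0.001 3.102
v -1.366 -1.264 4.648
v -1.931 0.074 3.199
v -1.807 -1.189 4.745
v -2.382 0.002 3.177
v -2.258 -1.261 4.722
v -2.766 -0.205 3.038
v -2.641 -1.468 4.584
v -3.016 -0.511 2.808
v -2.891 -1.774 4.354
v -3.089 -0.863 2.526
v -2.964 -2.127 4.072
v -2.972 -1.201 2.241
v -2.848 -2.464 3.786
v -2.686 -1.466 2.001
v -2.562 -2.729 3.547
v -2.28 -1.612 1.849
v -2.155 -2.875 3.395
v -1.824 -1.613 1.811
v -1.7 -2.877 3.357
v -0.423 3.85 -0.439
v -0.068 3.984 -1.051
v 1.537 3.924 -0.133
v 1.183 3.79 0.479
v -0.113 4.245 -0.955
v 1.493 4.184 -0.038
v -0.205 4.445 -0.781
v 1.401 4.384 0.136
v -0.33 4.555 -0.555
v 1.276 4.494 0.363
v -0.469 4.557 -0.311
v 1.136 4.497 0.607
v -0.601 4.452 -0.086
v 1.004 4.392 0.831
v -0.706 4.256 0.084
v 0.899 4.195 1.002
v -0.768 3.997 0.176
v 0.837 3.936 1.093
v -0.777 3.716 0.173
v 0.828 3.656 1.091
v -0.733 3.456 0.078
v 0.873 3.395 0.995
v -0.641 3.256 -0.096
v 0.965 3.195 0.821
v -0.516 3.146 -0.323
v 1.09 3.085 0.595
v -0.376 3.143 -0.567
v 1.229 3.083 0.351
v -0.244 3.248 -0.791
v 1.361 3.188 0.126
v -0.139 3.445 -0.962
v 1.466 3.384 -0.044
v -0.077 3.704 -1.053
v 1.528 3.643 -0.136
v 1.306 -3.304 0.068
v 1.467 -2.31 1.761
v 1.267 -2.01 -0.689
v 1.428 -1.015 1.004
v 2.392 -3.325 -0.024
v 2.553 -2.33 1.669
v 2.353 -2.03 -0.781
v 2.514 -1.036 0.912
v -2.583 -2.081 -0.974
v -2.048 -2.108 -0.435
v -2.761 -0.925 0.333
v -3.297 -0.899 -0.206
v -1.908 -1.832 -0.731
v -2.621 -0.649 0.037
v -1.982 -1.635 -1.103
v -2.696 -0.452 -0.336
v -2.247 -1.579 -1.435
v -2.961 -0.397 -0.668
v -2.619 -1.683 -1.62
v -3.333 -0.501 -0.853
v -2.98 -1.914 -1.6
v -3.693 -0.731 -0.833
v -3.214 -2.197 -1.381
v -3.928 -1.015 -0.614
v -3.249 -2.444 -1.033
v -3.962 -1.262 -0.265
v -3.072 -2.576 -0.666
v -3.785 -1.393 0.102
v -2.74 -2.55 -0.396
v -3.453 -1.368 0.371
v -2.358 -2.376 -0.31
v -3.071 -1.193 0.457
f 2 1 4
f 2 4 3
f 4 1 5
f 4 5 3
f 5 1 6
f 5 6 3
f 6 1 7
f 6 7 3
f 7 1 8
f 7 8 3
f 8 1 9
f 8 9 3
f 9 1 10
f 9 10 3
f 10 1 11
f 10 11 3
f 11 1 12
f 11 12 3
f 12 1 13
f 12 13 3
f 13 1 14
f 13 14 3
f 14 1 2
f 14 2 3
f 16 15 19
f 16 19 17
f 17 19 20
f 17 20 18
f 19 15 21
f 19 21 20
f 20 21 22
f 20 22 18
f 21 15 23
f 21 23 22
f 22 23 24
f 22 24 18
f 23 15 25
f 23 25 24
f 24 25 26
f 24 26 18
f 25 15 27
f 25 27 26
f 26 27 28
f 26 28 18
f 27 15 29
f 27 29 28
f 28 29 30
f 28 30 18
f 29 15 31
f 29 31 30
f 30 31 32
f 30 32 18
f 31 15 33
f 31 33 32
f 32 33 34
f 32 34 18
f 33 15 35
f 33 35 34
f 34 35 36
f 34 36 18
f 35 15 37
f 35 37 36
f 36 37 38
f 36 38 18
f 37 15 39
f 37 39 38
f 38 39 40
f 38 40 18
f 39 15 41
f 39 41 40
f 40 41 42
f 40 42 18
f 41 15 43
f 41 43 42
f 42 43 44
f 42 44 18
f 43 15 45
f 43 45 44
f 44 45 46
f 44 46 18
f 45 15 16
f 45 16 46
f 46 16 17
f 46 17 18
f 48 47 51
f 48 51 49
f 49 51 52
f 49 52 50
f 51 47 53
f 51 53 52
f 52 53 54
f 52 54 50
f 53 47 55
f 53 55 54
f 54 55 56
f 54 56 50
f 55 47 57
f 55 57 56
f 56 57 58
f 56 58 50
f 57 47 59
f 57 59 58
f 58 59 60
f 58 60 50
f 59 47 61
f 59 61 60
f 60 61 62
f 60 62 50
f 61 47 63
f 61 63 62
f 62 63 64
f 62 64 50
f 63 47 65
f 63 65 64
f 64 65 66
f 64 66 50
f 65 47 67
f 65 67 66
f 66 67 68
f 66 68 50
f 67 47 69
f 67 69 68
f 68 69 70
f 68 70 50
f 69 47 71
f 69 71 70
f 70 71 72
f 70 72 50
f 71 47 73
f 71 73 72
f 72 73 74
f 72 74 50
f 73 47 75
f 73 75 74
f 74 75 76
f 74 76 50
f 75 47 77
f 75 77 76
f 76 77 78
f 76 78 50
f 77 47 79
f 77 79 78
f 78 79 80
f 78 80 50
f 79 47 48
f 79 48 80
f 80 48 49
f 80 49 50
f 82 84 81
f 85 82 81
f 81 84 83
f 83 85 81
f 82 88 84
f 86 82 85
f 86 88 82
f 84 88 83
f 87 85 83
f 83 88 87
f 87 86 85
f 88 86 87
f 90 89 93
f 90 93 91
f 91 93 94
f 91 94 92
f 93 89 95
f 93 95 94
f 94 95 96
f 94 96 92
f 95 89 97
f 95 97 96
f 96 97 98
f 96 98 92
f 97 89 99
f 97 99 98
f 98 99 100
f 98 100 92
f 99 89 101
f 99 101 100
f 100 101 102
f 100 102 92
f 101 89 103
f 101 103 102
f 102 103 104
f 102 104 92
f 103 89 105
f 103 105 104
f 104 105 106
f 104 106 92
f 105 89 107
f 105 107 106
f 106 107 108
f 106 108 92
f 107 89 109
f 107 109 108
f 108 109 110
f 108 110 92
f 109 89 111
f 109 111 110
f 110 111 112
f 110 112 92
f 111 89 90
f 111 90 112
f 112 90 91
f 112 91 92



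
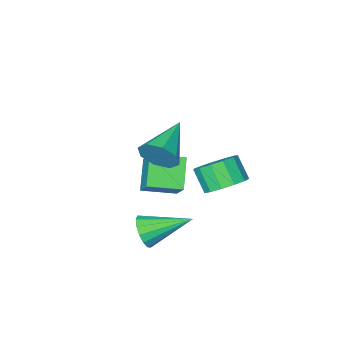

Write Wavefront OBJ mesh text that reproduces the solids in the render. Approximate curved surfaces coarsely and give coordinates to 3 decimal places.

v 0.477 -4.714 -0.804
v 0.821 -3.66 0.307
v -0.883 -3.965 -1.094
v -0.539 -2.91 0.017
v 1.239 -3.77 -1.937
v 1.583 -2.715 -0.826
v -0.121 -3.02 -2.227
v 0.223 -1.966 -1.116
v 2.711 0.012 3.295
v 3.141 -0.15 4.081
v 1.009 -1.052 4.005
v 2.775 0.443 4.094
v 2.373 0.784 3.64
v 2.168 0.673 2.983
v 2.282 0.175 2.509
v 2.647 -0.418 2.496
v 3.05 -0.759 2.95
v 3.254 -0.648 3.607
v 3.809 0.658 -0.387
v 4.266 0.839 0.257
v 2.231 1.742 0.427
v 4.337 1.149 -0.017
v 4.266 1.326 -0.39
v 4.074 1.325 -0.762
v 3.81 1.145 -1.034
v 3.546 0.834 -1.132
v 3.352 0.477 -1.031
v 3.281 0.167 -0.757
v 3.351 -0.01 -0.384
v 3.544 -0.009 -0.011
v 3.808 0.171 0.26
v 4.072 0.481 0.359
v -1.499 -1.315 -1.184
v -0.838 -1.893 -1.682
v -0.819 -2.723 -0.695
v -1.481 -2.145 -0.196
v -0.53 -1.524 -1.377
v -0.512 -2.354 -0.39
v -0.53 -1.088 -1.011
v -0.512 -1.918 -0.024
v -0.838 -0.724 -0.7
v -0.82 -1.554 0.288
v -1.356 -0.548 -0.542
v -1.337 -1.378 0.445
v -1.919 -0.616 -0.588
v -1.901 -1.446 0.399
v -2.349 -0.905 -0.823
v -2.33 -1.735 0.164
v -2.509 -1.325 -1.173
v -2.491 -2.155 -0.185
v -2.349 -1.741 -1.526
v -2.33 -2.571 -0.538
v -1.919 -2.022 -1.77
v -1.9 -2.852 -0.783
v -1.355 -2.079 -1.829
v -1.337 -2.909 -0.841
f 2 4 1
f 5 2 1
f 1 4 3
f 3 5 1
f 2 8 4
f 6 2 5
f 6 8 2
f 4 8 3
f 7 5 3
f 3 8 7
f 7 6 5
f 8 6 7
f 10 9 12
f 10 12 11
f 12 9 13
f 12 13 11
f 13 9 14
f 13 14 11
f 14 9 15
f 14 15 11
f 15 9 16
f 15 16 11
f 16 9 17
f 16 17 11
f 17 9 18
f 17 18 11
f 18 9 10
f 18 10 11
f 20 19 22
f 20 22 21
f 22 19 23
f 22 23 21
f 23 19 24
f 23 24 21
f 24 19 25
f 24 25 21
f 25 19 26
f 25 26 21
f 26 19 27
f 26 27 21
f 27 19 28
f 27 28 21
f 28 19 29
f 28 29 21
f 29 19 30
f 29 30 21
f 30 19 31
f 30 31 21
f 31 19 32
f 31 32 21
f 32 19 20
f 32 20 21
f 34 33 37
f 34 37 35
f 35 37 38
f 35 38 36
f 37 33 39
f 37 39 38
f 38 39 40
f 38 40 36
f 39 33 41
f 39 41 40
f 40 41 42
f 40 42 36
f 41 33 43
f 41 43 42
f 42 43 44
f 42 44 36
f 43 33 45
f 43 45 44
f 44 45 46
f 44 46 36
f 45 33 47
f 45 47 46
f 46 47 48
f 46 48 36
f 47 33 49
f 47 49 48
f 48 49 50
f 48 50 36
f 49 33 51
f 49 51 50
f 50 51 52
f 50 52 36
f 51 33 53
f 51 53 52
f 52 53 54
f 52 54 36
f 53 33 55
f 53 55 54
f 54 55 56
f 54 56 36
f 55 33 34
f 55 34 56
f 56 34 35
f 56 35 36



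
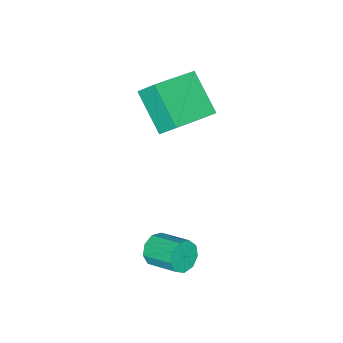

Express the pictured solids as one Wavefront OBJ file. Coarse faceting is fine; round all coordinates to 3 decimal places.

v -4.756 -2.412 -0.138
v -4.86 -1.773 0.557
v -4.309 -1.096 -1.282
v -4.413 -0.457 -0.587
v -2.947 -2.623 0.327
v -3.051 -1.984 1.022
v -2.5 -1.307 -0.817
v -2.604 -0.668 -0.122
v -0.007 0.689 -3.74
v 0.242 0.895 -4.269
v 0.256 2.057 -3.809
v 0.007 1.851 -3.28
v -0.181 0.91 -4.293
v -0.167 2.072 -3.833
v -0.523 0.821 -4.058
v -0.509 1.983 -3.598
v -0.623 0.67 -3.674
v -0.609 1.832 -3.214
v -0.435 0.528 -3.321
v -0.421 1.691 -2.861
v -0.047 0.462 -3.164
v -0.033 1.624 -2.705
v 0.36 0.501 -3.277
v 0.374 1.664 -2.817
v 0.596 0.629 -3.606
v 0.609 1.791 -3.146
v 0.549 0.784 -3.998
v 0.563 1.947 -3.538
f 2 4 1
f 5 2 1
f 1 4 3
f 3 5 1
f 2 8 4
f 6 2 5
f 6 8 2
f 4 8 3
f 7 5 3
f 3 8 7
f 7 6 5
f 8 6 7
f 10 9 13
f 10 13 11
f 11 13 14
f 11 14 12
f 13 9 15
f 13 15 14
f 14 15 16
f 14 16 12
f 15 9 17
f 15 17 16
f 16 17 18
f 16 18 12
f 17 9 19
f 17 19 18
f 18 19 20
f 18 20 12
f 19 9 21
f 19 21 20
f 20 21 22
f 20 22 12
f 21 9 23
f 21 23 22
f 22 23 24
f 22 24 12
f 23 9 25
f 23 25 24
f 24 25 26
f 24 26 12
f 25 9 27
f 25 27 26
f 26 27 28
f 26 28 12
f 27 9 10
f 27 10 28
f 28 10 11
f 28 11 12



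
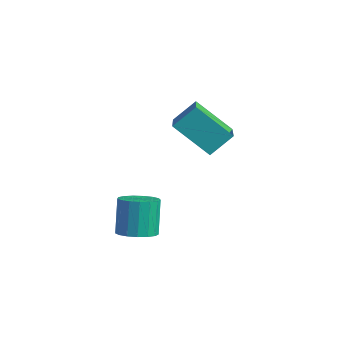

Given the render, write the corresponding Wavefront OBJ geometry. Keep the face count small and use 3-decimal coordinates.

v 1.924 -1.447 -0.203
v 2.58 -1.173 -0.091
v 2.192 -0.799 1.256
v 1.536 -1.073 1.143
v 2.4 -0.907 -0.216
v 2.012 -0.533 1.13
v 2.111 -0.765 -0.339
v 1.723 -0.391 1.008
v 1.779 -0.779 -0.43
v 1.391 -0.405 0.916
v 1.48 -0.947 -0.47
v 1.093 -0.573 0.876
v 1.283 -1.228 -0.448
v 0.896 -0.854 0.898
v 1.233 -1.56 -0.371
v 0.845 -1.186 0.976
v 1.341 -1.866 -0.254
v 0.953 -1.492 1.092
v 1.582 -2.076 -0.127
v 1.195 -1.702 1.22
v 1.902 -2.142 -0.016
v 1.515 -1.768 1.33
v 2.227 -2.049 0.051
v 1.839 -1.675 1.397
v 2.482 -1.817 0.06
v 2.095 -1.443 1.407
v 2.61 -1.501 0.009
v 2.222 -1.127 1.356
v 1.479 1.925 2.538
v 0.386 1.206 3.655
v 1.724 2.71 3.283
v 0.63 1.992 4.4
v 2.93 0.808 3.24
v 1.836 0.09 4.357
v 3.174 1.594 3.985
v 2.081 0.875 5.102
f 2 1 5
f 2 5 3
f 3 5 6
f 3 6 4
f 5 1 7
f 5 7 6
f 6 7 8
f 6 8 4
f 7 1 9
f 7 9 8
f 8 9 10
f 8 10 4
f 9 1 11
f 9 11 10
f 10 11 12
f 10 12 4
f 11 1 13
f 11 13 12
f 12 13 14
f 12 14 4
f 13 1 15
f 13 15 14
f 14 15 16
f 14 16 4
f 15 1 17
f 15 17 16
f 16 17 18
f 16 18 4
f 17 1 19
f 17 19 18
f 18 19 20
f 18 20 4
f 19 1 21
f 19 21 20
f 20 21 22
f 20 22 4
f 21 1 23
f 21 23 22
f 22 23 24
f 22 24 4
f 23 1 25
f 23 25 24
f 24 25 26
f 24 26 4
f 25 1 27
f 25 27 26
f 26 27 28
f 26 28 4
f 27 1 2
f 27 2 28
f 28 2 3
f 28 3 4
f 30 32 29
f 33 30 29
f 29 32 31
f 31 33 29
f 30 36 32
f 34 30 33
f 34 36 30
f 32 36 31
f 35 33 31
f 31 36 35
f 35 34 33
f 36 34 35



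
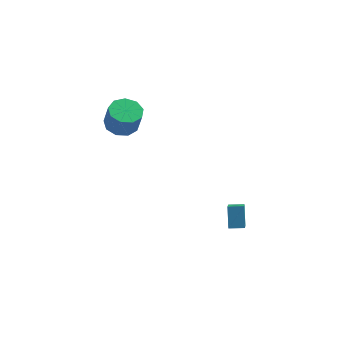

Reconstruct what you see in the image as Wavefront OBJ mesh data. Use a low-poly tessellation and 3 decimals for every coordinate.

v 2.062 -0.757 -4.028
v 2.263 -1.973 -3.156
v 1.855 -0.031 -2.969
v 2.056 -1.248 -2.097
v 2.864 -0.592 -3.983
v 3.065 -1.809 -3.111
v 2.657 0.133 -2.924
v 2.858 -1.083 -2.052
v -3.563 -0.469 2.731
v -2.781 -0.031 2.646
v -2.436 -0.393 3.965
v -3.217 -0.831 4.049
v -3.213 0.35 2.864
v -2.868 -0.012 4.182
v -3.809 0.347 3.02
v -3.464 -0.015 4.338
v -4.29 -0.037 3.04
v -3.944 -0.399 4.358
v -4.43 -0.624 2.916
v -4.084 -0.986 4.234
v -4.164 -1.138 2.705
v -3.819 -1.5 4.023
v -3.618 -1.339 2.506
v -3.272 -1.701 3.825
v -3.045 -1.133 2.413
v -2.699 -1.495 3.731
v -2.715 -0.616 2.468
v -2.369 -0.978 3.786
f 2 4 1
f 5 2 1
f 1 4 3
f 3 5 1
f 2 8 4
f 6 2 5
f 6 8 2
f 4 8 3
f 7 5 3
f 3 8 7
f 7 6 5
f 8 6 7
f 10 9 13
f 10 13 11
f 11 13 14
f 11 14 12
f 13 9 15
f 13 15 14
f 14 15 16
f 14 16 12
f 15 9 17
f 15 17 16
f 16 17 18
f 16 18 12
f 17 9 19
f 17 19 18
f 18 19 20
f 18 20 12
f 19 9 21
f 19 21 20
f 20 21 22
f 20 22 12
f 21 9 23
f 21 23 22
f 22 23 24
f 22 24 12
f 23 9 25
f 23 25 24
f 24 25 26
f 24 26 12
f 25 9 27
f 25 27 26
f 26 27 28
f 26 28 12
f 27 9 10
f 27 10 28
f 28 10 11
f 28 11 12



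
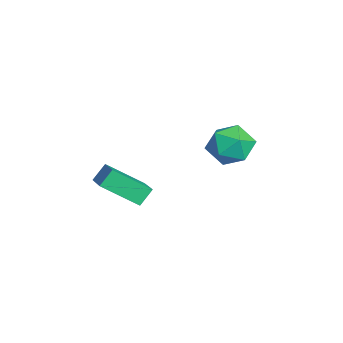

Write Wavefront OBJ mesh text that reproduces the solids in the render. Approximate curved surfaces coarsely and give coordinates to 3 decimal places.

v -2.919 3.417 -1.913
v -2.384 4.229 -2.017
v -2.136 3.071 -0.583
v -1.601 3.883 -0.687
v -2.552 3.949 -0.469
v -3.036 4.163 -1.291
v -1.484 3.137 -1.309
v -1.968 3.351 -2.131
v -1.497 4.056 -1.644
v -2.157 4.558 -1.125
v -2.363 2.742 -1.475
v -3.023 3.244 -0.956
v -1.121 0.061 -3.157
v -1.303 -1.292 -2.196
v -1.409 0.525 -2.558
v -1.592 -0.829 -1.598
v 0.132 0.229 -2.682
v -0.051 -1.125 -1.722
v -0.157 0.692 -2.084
v -0.339 -0.661 -1.123
f 1 12 6
f 1 6 2
f 1 2 8
f 1 8 11
f 1 11 12
f 2 6 10
f 6 12 5
f 12 11 3
f 11 8 7
f 8 2 9
f 4 10 5
f 4 5 3
f 4 3 7
f 4 7 9
f 4 9 10
f 5 10 6
f 3 5 12
f 7 3 11
f 9 7 8
f 10 9 2
f 14 16 13
f 17 14 13
f 13 16 15
f 15 17 13
f 14 20 16
f 18 14 17
f 18 20 14
f 16 20 15
f 19 17 15
f 15 20 19
f 19 18 17
f 20 18 19



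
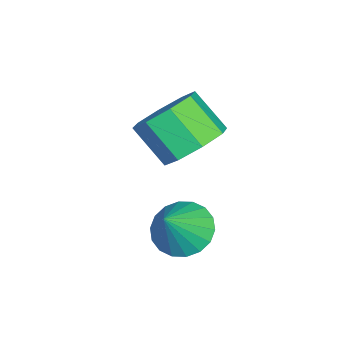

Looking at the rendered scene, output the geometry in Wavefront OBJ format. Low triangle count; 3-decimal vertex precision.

v -0.229 2.265 -0.73
v 0.531 2.594 -0.101
v 0.089 1.624 0.94
v -0.671 1.295 0.31
v -0.144 3.005 -0.005
v -0.586 2.035 1.036
v -0.869 2.982 -0.334
v -1.311 2.012 0.707
v -1.219 2.54 -0.895
v -1.661 1.569 0.146
v -0.989 1.936 -1.36
v -1.431 0.966 -0.319
v -0.314 1.525 -1.456
v -0.756 0.555 -0.415
v 0.411 1.548 -1.127
v -0.031 0.578 -0.086
v 0.761 1.991 -0.566
v 0.319 1.02 0.475
v 1.413 2.242 -2.833
v 1.925 1.734 -3.387
v 2.347 1.938 -1.687
v 2.091 2.102 -3.423
v 2.121 2.498 -3.343
v 2.012 2.843 -3.162
v 1.783 3.069 -2.916
v 1.482 3.132 -2.653
v 1.166 3.018 -2.426
v 0.9 2.751 -2.279
v 0.735 2.383 -2.242
v 0.704 1.987 -2.323
v 0.813 1.642 -2.504
v 1.042 1.415 -2.75
v 1.343 1.353 -3.013
v 1.659 1.467 -3.24
f 2 1 5
f 2 5 3
f 3 5 6
f 3 6 4
f 5 1 7
f 5 7 6
f 6 7 8
f 6 8 4
f 7 1 9
f 7 9 8
f 8 9 10
f 8 10 4
f 9 1 11
f 9 11 10
f 10 11 12
f 10 12 4
f 11 1 13
f 11 13 12
f 12 13 14
f 12 14 4
f 13 1 15
f 13 15 14
f 14 15 16
f 14 16 4
f 15 1 17
f 15 17 16
f 16 17 18
f 16 18 4
f 17 1 2
f 17 2 18
f 18 2 3
f 18 3 4
f 20 19 22
f 20 22 21
f 22 19 23
f 22 23 21
f 23 19 24
f 23 24 21
f 24 19 25
f 24 25 21
f 25 19 26
f 25 26 21
f 26 19 27
f 26 27 21
f 27 19 28
f 27 28 21
f 28 19 29
f 28 29 21
f 29 19 30
f 29 30 21
f 30 19 31
f 30 31 21
f 31 19 32
f 31 32 21
f 32 19 33
f 32 33 21
f 33 19 34
f 33 34 21
f 34 19 20
f 34 20 21



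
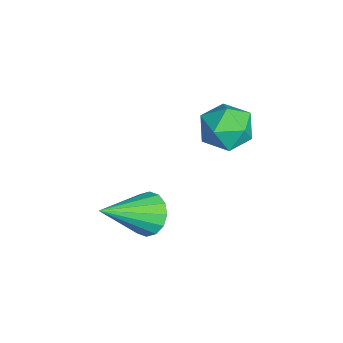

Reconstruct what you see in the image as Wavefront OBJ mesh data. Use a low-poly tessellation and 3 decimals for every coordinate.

v -1.312 2.978 -0.414
v -0.779 2.953 -1.196
v -1.341 1.447 -0.384
v -0.808 1.422 -1.166
v -0.436 1.723 -0.35
v -0.419 2.669 -0.368
v -1.701 1.731 -1.212
v -1.684 2.677 -1.23
v -1.02 2.182 -1.689
v -0.238 2.177 -1.156
v -1.882 2.223 -0.424
v -1.1 2.218 0.109
v 1.948 -0.531 -1.635
v 2.651 -0.372 -1.873
v 2.692 -2.009 -0.425
v 2.596 -0.142 -1.559
v 2.367 -0.017 -1.265
v 2.025 -0.029 -1.07
v 1.663 -0.176 -1.026
v 1.377 -0.418 -1.146
v 1.244 -0.691 -1.397
v 1.299 -0.92 -1.711
v 1.528 -1.046 -2.005
v 1.87 -1.033 -2.2
v 2.232 -0.886 -2.244
v 2.518 -0.644 -2.124
f 1 12 6
f 1 6 2
f 1 2 8
f 1 8 11
f 1 11 12
f 2 6 10
f 6 12 5
f 12 11 3
f 11 8 7
f 8 2 9
f 4 10 5
f 4 5 3
f 4 3 7
f 4 7 9
f 4 9 10
f 5 10 6
f 3 5 12
f 7 3 11
f 9 7 8
f 10 9 2
f 14 13 16
f 14 16 15
f 16 13 17
f 16 17 15
f 17 13 18
f 17 18 15
f 18 13 19
f 18 19 15
f 19 13 20
f 19 20 15
f 20 13 21
f 20 21 15
f 21 13 22
f 21 22 15
f 22 13 23
f 22 23 15
f 23 13 24
f 23 24 15
f 24 13 25
f 24 25 15
f 25 13 26
f 25 26 15
f 26 13 14
f 26 14 15



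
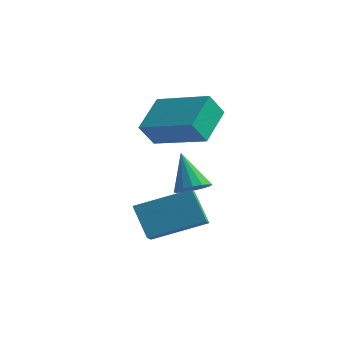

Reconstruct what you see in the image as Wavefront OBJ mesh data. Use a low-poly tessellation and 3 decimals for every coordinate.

v 1.41 -1.917 -2.435
v 1.702 -2.352 -2.162
v 0.73 -1.603 -1.205
v 1.878 -2.105 -2.128
v 1.929 -1.808 -2.176
v 1.841 -1.54 -2.293
v 1.637 -1.373 -2.448
v 1.373 -1.352 -2.6
v 1.119 -1.483 -2.707
v 0.942 -1.73 -2.742
v 0.891 -2.027 -2.694
v 0.979 -2.295 -2.576
v 1.183 -2.462 -2.421
v 1.447 -2.483 -2.27
v -0.556 -2.097 -3.644
v -0.136 -2.857 -3.213
v 0.796 -0.98 -2.994
v 1.217 -1.741 -2.563
v 0.143 -2.319 -4.717
v 0.564 -3.08 -4.286
v 1.496 -1.203 -4.067
v 1.916 -1.963 -3.636
v -1.508 0.049 -1.713
v -1.685 -0.51 -0.915
v -1.747 1.336 -0.864
v -1.924 0.777 -0.066
v 0.484 0.103 -1.234
v 0.307 -0.456 -0.436
v 0.245 1.39 -0.385
v 0.068 0.831 0.413
f 2 1 4
f 2 4 3
f 4 1 5
f 4 5 3
f 5 1 6
f 5 6 3
f 6 1 7
f 6 7 3
f 7 1 8
f 7 8 3
f 8 1 9
f 8 9 3
f 9 1 10
f 9 10 3
f 10 1 11
f 10 11 3
f 11 1 12
f 11 12 3
f 12 1 13
f 12 13 3
f 13 1 14
f 13 14 3
f 14 1 2
f 14 2 3
f 16 18 15
f 19 16 15
f 15 18 17
f 17 19 15
f 16 22 18
f 20 16 19
f 20 22 16
f 18 22 17
f 21 19 17
f 17 22 21
f 21 20 19
f 22 20 21
f 24 26 23
f 27 24 23
f 23 26 25
f 25 27 23
f 24 30 26
f 28 24 27
f 28 30 24
f 26 30 25
f 29 27 25
f 25 30 29
f 29 28 27
f 30 28 29



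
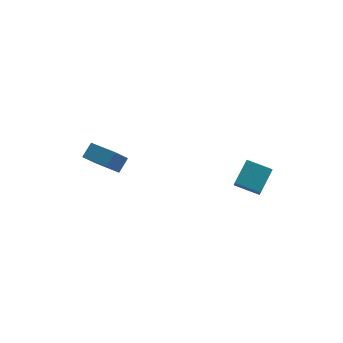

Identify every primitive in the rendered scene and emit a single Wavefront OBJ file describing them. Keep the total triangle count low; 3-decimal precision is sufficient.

v -5.268 3.826 0.479
v -4.612 4.414 1.171
v -4.47 4.134 -0.54
v -3.814 4.722 0.152
v -4.146 2.138 0.848
v -3.49 2.726 1.54
v -3.348 2.446 -0.171
v -2.692 3.034 0.521
v 2.049 -3.637 3.337
v 3.008 -2.568 4.246
v 2.146 -3.076 2.576
v 3.105 -2.008 3.485
v 3.335 -4.432 2.915
v 4.294 -3.364 3.824
v 3.432 -3.872 2.154
v 4.391 -2.803 3.063
f 2 4 1
f 5 2 1
f 1 4 3
f 3 5 1
f 2 8 4
f 6 2 5
f 6 8 2
f 4 8 3
f 7 5 3
f 3 8 7
f 7 6 5
f 8 6 7
f 10 12 9
f 13 10 9
f 9 12 11
f 11 13 9
f 10 16 12
f 14 10 13
f 14 16 10
f 12 16 11
f 15 13 11
f 11 16 15
f 15 14 13
f 16 14 15



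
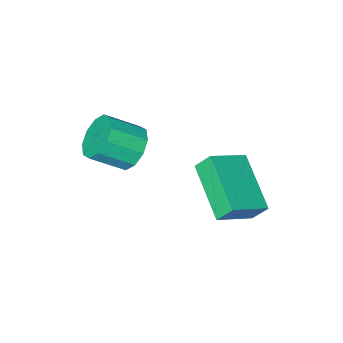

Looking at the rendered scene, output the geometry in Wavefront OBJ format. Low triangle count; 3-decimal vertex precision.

v -2.287 -1.487 -0.49
v -2.604 -1.121 0.147
v -1.804 0.363 -1.311
v -2.121 0.728 -0.674
v -0.999 -1.528 0.174
v -1.316 -1.163 0.811
v -0.516 0.321 -0.647
v -0.833 0.687 -0.01
v 0.9 -1.996 1.769
v 1.433 -1.564 1.357
v 2.372 -2.053 2.058
v 1.84 -2.484 2.471
v 1.284 -1.295 1.743
v 2.224 -1.783 2.445
v 0.989 -1.293 2.14
v 1.928 -1.781 2.841
v 0.66 -1.559 2.395
v 1.599 -2.047 3.096
v 0.423 -1.993 2.411
v 1.362 -2.481 3.113
v 0.368 -2.427 2.182
v 1.307 -2.916 2.883
v 0.516 -2.697 1.795
v 1.456 -3.185 2.497
v 0.812 -2.699 1.399
v 1.751 -3.187 2.1
v 1.141 -2.433 1.144
v 2.08 -2.921 1.845
v 1.378 -1.999 1.127
v 2.317 -2.487 1.829
f 2 4 1
f 5 2 1
f 1 4 3
f 3 5 1
f 2 8 4
f 6 2 5
f 6 8 2
f 4 8 3
f 7 5 3
f 3 8 7
f 7 6 5
f 8 6 7
f 10 9 13
f 10 13 11
f 11 13 14
f 11 14 12
f 13 9 15
f 13 15 14
f 14 15 16
f 14 16 12
f 15 9 17
f 15 17 16
f 16 17 18
f 16 18 12
f 17 9 19
f 17 19 18
f 18 19 20
f 18 20 12
f 19 9 21
f 19 21 20
f 20 21 22
f 20 22 12
f 21 9 23
f 21 23 22
f 22 23 24
f 22 24 12
f 23 9 25
f 23 25 24
f 24 25 26
f 24 26 12
f 25 9 27
f 25 27 26
f 26 27 28
f 26 28 12
f 27 9 29
f 27 29 28
f 28 29 30
f 28 30 12
f 29 9 10
f 29 10 30
f 30 10 11
f 30 11 12



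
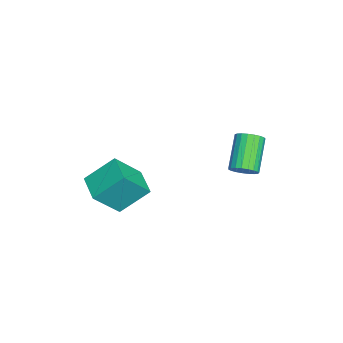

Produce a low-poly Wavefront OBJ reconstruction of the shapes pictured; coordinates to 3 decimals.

v 2.64 -4.174 0.097
v 2.243 -2.898 1.242
v 3.914 -3.585 -0.119
v 3.517 -2.309 1.027
v 3.343 -5.191 1.473
v 2.946 -3.915 2.619
v 4.617 -4.602 1.258
v 4.22 -3.326 2.403
v -0.699 1.3 -0.616
v -0.256 1.53 -0.124
v -1.719 1.67 1.127
v -2.161 1.44 0.636
v -0.341 1.779 -0.251
v -1.804 1.918 1.001
v -0.487 1.944 -0.44
v -1.95 2.084 0.811
v -0.67 1.998 -0.66
v -2.133 2.138 0.591
v -0.858 1.932 -0.872
v -2.321 2.071 0.379
v -1.018 1.756 -1.04
v -2.481 1.895 0.211
v -1.123 1.501 -1.135
v -2.586 1.641 0.117
v -1.155 1.212 -1.139
v -2.618 1.352 0.112
v -1.108 0.938 -1.053
v -2.57 1.078 0.198
v -0.99 0.727 -0.892
v -2.452 0.866 0.36
v -0.821 0.614 -0.682
v -2.284 0.754 0.569
v -0.632 0.621 -0.462
v -2.094 0.76 0.79
v -0.454 0.744 -0.267
v -1.917 0.884 0.984
v -0.318 0.964 -0.133
v -1.781 1.104 1.118
v -0.248 1.242 -0.083
v -1.711 1.382 1.168
f 2 4 1
f 5 2 1
f 1 4 3
f 3 5 1
f 2 8 4
f 6 2 5
f 6 8 2
f 4 8 3
f 7 5 3
f 3 8 7
f 7 6 5
f 8 6 7
f 10 9 13
f 10 13 11
f 11 13 14
f 11 14 12
f 13 9 15
f 13 15 14
f 14 15 16
f 14 16 12
f 15 9 17
f 15 17 16
f 16 17 18
f 16 18 12
f 17 9 19
f 17 19 18
f 18 19 20
f 18 20 12
f 19 9 21
f 19 21 20
f 20 21 22
f 20 22 12
f 21 9 23
f 21 23 22
f 22 23 24
f 22 24 12
f 23 9 25
f 23 25 24
f 24 25 26
f 24 26 12
f 25 9 27
f 25 27 26
f 26 27 28
f 26 28 12
f 27 9 29
f 27 29 28
f 28 29 30
f 28 30 12
f 29 9 31
f 29 31 30
f 30 31 32
f 30 32 12
f 31 9 33
f 31 33 32
f 32 33 34
f 32 34 12
f 33 9 35
f 33 35 34
f 34 35 36
f 34 36 12
f 35 9 37
f 35 37 36
f 36 37 38
f 36 38 12
f 37 9 39
f 37 39 38
f 38 39 40
f 38 40 12
f 39 9 10
f 39 10 40
f 40 10 11
f 40 11 12



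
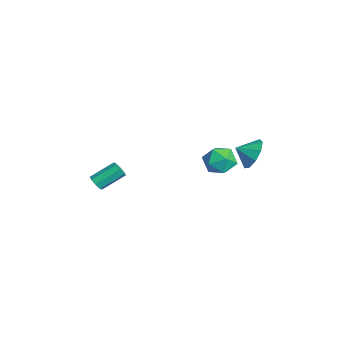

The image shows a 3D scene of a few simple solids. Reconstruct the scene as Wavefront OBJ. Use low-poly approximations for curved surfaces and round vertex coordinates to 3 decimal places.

v -0.616 -4.346 -2.953
v -0.422 -4.613 -2.525
v -0.59 -3.28 -1.619
v -0.784 -3.014 -2.047
v -0.124 -4.426 -2.743
v -0.293 -3.094 -1.838
v -0.115 -4.194 -3.084
v -0.284 -2.861 -2.179
v -0.399 -4.05 -3.348
v -0.567 -2.717 -2.443
v -0.81 -4.08 -3.381
v -0.978 -2.747 -2.475
v -1.107 -4.266 -3.162
v -1.276 -2.934 -2.257
v -1.116 -4.499 -2.821
v -1.285 -3.166 -1.916
v -0.833 -4.643 -2.557
v -1.001 -3.31 -1.652
v 1.513 3.84 -0.098
v 2.372 3.464 -0.593
v 1.387 2.9 0.398
v 2.562 3.77 0.036
v 2.262 4.108 0.603
v 1.611 4.322 0.842
v 0.915 4.309 0.641
v 0.498 4.078 0.095
v 0.556 3.735 -0.542
v 1.062 3.441 -0.97
v 1.779 3.334 -0.99
v 0.013 2.93 -0.556
v 0.569 3.199 -1.394
v -0.189 1.381 -1.186
v 0.367 1.65 -2.024
v 0.832 1.562 -1.097
v 0.957 2.519 -0.707
v -0.577 2.061 -1.873
v -0.452 3.018 -1.483
v 0.205 2.662 -2.208
v 1.076 2.353 -1.728
v -0.696 2.227 -0.852
v 0.175 1.918 -0.372
f 2 1 5
f 2 5 3
f 3 5 6
f 3 6 4
f 5 1 7
f 5 7 6
f 6 7 8
f 6 8 4
f 7 1 9
f 7 9 8
f 8 9 10
f 8 10 4
f 9 1 11
f 9 11 10
f 10 11 12
f 10 12 4
f 11 1 13
f 11 13 12
f 12 13 14
f 12 14 4
f 13 1 15
f 13 15 14
f 14 15 16
f 14 16 4
f 15 1 17
f 15 17 16
f 16 17 18
f 16 18 4
f 17 1 2
f 17 2 18
f 18 2 3
f 18 3 4
f 20 19 22
f 20 22 21
f 22 19 23
f 22 23 21
f 23 19 24
f 23 24 21
f 24 19 25
f 24 25 21
f 25 19 26
f 25 26 21
f 26 19 27
f 26 27 21
f 27 19 28
f 27 28 21
f 28 19 29
f 28 29 21
f 29 19 20
f 29 20 21
f 30 41 35
f 30 35 31
f 30 31 37
f 30 37 40
f 30 40 41
f 31 35 39
f 35 41 34
f 41 40 32
f 40 37 36
f 37 31 38
f 33 39 34
f 33 34 32
f 33 32 36
f 33 36 38
f 33 38 39
f 34 39 35
f 32 34 41
f 36 32 40
f 38 36 37
f 39 38 31



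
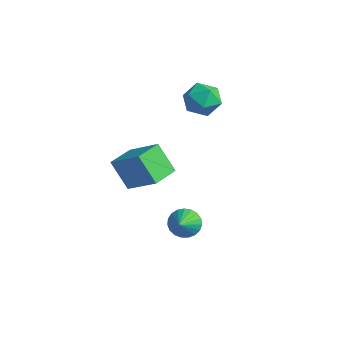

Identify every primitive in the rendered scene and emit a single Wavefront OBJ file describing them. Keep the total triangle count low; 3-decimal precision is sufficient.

v 0.059 -2.268 -0.421
v -0.853 -2.492 0.911
v -0.272 -0.949 -0.426
v -1.184 -1.173 0.907
v 1.564 -1.887 0.673
v 0.652 -2.111 2.006
v 1.233 -0.568 0.669
v 0.321 -0.792 2.001
v -2.155 3.664 2.136
v -1.351 3.969 2.644
v -1.429 2.251 1.836
v -0.625 2.556 2.344
v -1.479 2.368 2.827
v -1.928 3.241 3.012
v -0.852 2.979 1.468
v -1.301 3.852 1.653
v -0.546 3.546 2.231
v -0.934 3.168 3.071
v -1.846 3.052 1.409
v -2.234 2.674 2.249
v 0.697 0.396 -3.729
v 1.329 0.484 -4.194
v 1.323 -0.416 -3.031
v 1.378 0.717 -3.967
v 1.309 0.894 -3.699
v 1.134 0.985 -3.437
v 0.884 0.974 -3.224
v 0.601 0.863 -3.099
v 0.335 0.671 -3.083
v 0.131 0.432 -3.178
v 0.025 0.186 -3.369
v 0.035 -0.023 -3.622
v 0.16 -0.16 -3.893
v 0.377 -0.201 -4.136
v 0.65 -0.139 -4.308
v 0.93 0.016 -4.381
v 1.17 0.236 -4.34
f 2 4 1
f 5 2 1
f 1 4 3
f 3 5 1
f 2 8 4
f 6 2 5
f 6 8 2
f 4 8 3
f 7 5 3
f 3 8 7
f 7 6 5
f 8 6 7
f 9 20 14
f 9 14 10
f 9 10 16
f 9 16 19
f 9 19 20
f 10 14 18
f 14 20 13
f 20 19 11
f 19 16 15
f 16 10 17
f 12 18 13
f 12 13 11
f 12 11 15
f 12 15 17
f 12 17 18
f 13 18 14
f 11 13 20
f 15 11 19
f 17 15 16
f 18 17 10
f 22 21 24
f 22 24 23
f 24 21 25
f 24 25 23
f 25 21 26
f 25 26 23
f 26 21 27
f 26 27 23
f 27 21 28
f 27 28 23
f 28 21 29
f 28 29 23
f 29 21 30
f 29 30 23
f 30 21 31
f 30 31 23
f 31 21 32
f 31 32 23
f 32 21 33
f 32 33 23
f 33 21 34
f 33 34 23
f 34 21 35
f 34 35 23
f 35 21 36
f 35 36 23
f 36 21 37
f 36 37 23
f 37 21 22
f 37 22 23



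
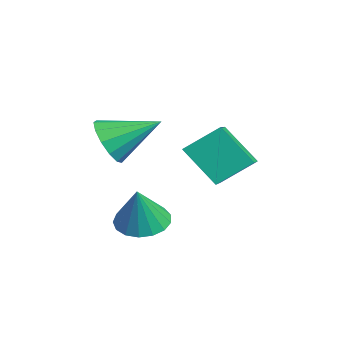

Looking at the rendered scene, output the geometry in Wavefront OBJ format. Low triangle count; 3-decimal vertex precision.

v 1.963 -0.761 0.217
v 2.035 0.511 1.134
v 0.346 -0.19 -0.45
v 0.418 1.082 0.467
v 2.842 0.158 -1.127
v 2.914 1.43 -0.21
v 1.225 0.729 -1.794
v 1.297 2.001 -0.877
v -1.783 -2.52 -0.777
v -1.406 -2.119 -1.683
v -1.357 -0.72 0.197
v -1.989 -1.988 -1.67
v -2.506 -2.025 -1.374
v -2.794 -2.22 -0.888
v -2.761 -2.51 -0.367
v -2.417 -2.803 0.024
v -1.873 -3.006 0.161
v -1.3 -3.055 0
v -0.88 -2.934 -0.408
v -0.747 -2.681 -0.932
v -0.943 -2.377 -1.408
v 0.576 -1.821 -3.612
v 1.516 -1.658 -3.914
v 1.164 -2.119 -1.948
v 1.362 -1.225 -3.782
v 1.027 -0.928 -3.611
v 0.59 -0.836 -3.44
v 0.149 -0.969 -3.309
v -0.193 -1.297 -3.247
v -0.36 -1.745 -3.269
v -0.312 -2.211 -3.369
v -0.06 -2.587 -3.525
v 0.337 -2.788 -3.701
v 0.789 -2.767 -3.857
v 1.193 -2.529 -3.957
v 1.455 -2.129 -3.977
f 2 4 1
f 5 2 1
f 1 4 3
f 3 5 1
f 2 8 4
f 6 2 5
f 6 8 2
f 4 8 3
f 7 5 3
f 3 8 7
f 7 6 5
f 8 6 7
f 10 9 12
f 10 12 11
f 12 9 13
f 12 13 11
f 13 9 14
f 13 14 11
f 14 9 15
f 14 15 11
f 15 9 16
f 15 16 11
f 16 9 17
f 16 17 11
f 17 9 18
f 17 18 11
f 18 9 19
f 18 19 11
f 19 9 20
f 19 20 11
f 20 9 21
f 20 21 11
f 21 9 10
f 21 10 11
f 23 22 25
f 23 25 24
f 25 22 26
f 25 26 24
f 26 22 27
f 26 27 24
f 27 22 28
f 27 28 24
f 28 22 29
f 28 29 24
f 29 22 30
f 29 30 24
f 30 22 31
f 30 31 24
f 31 22 32
f 31 32 24
f 32 22 33
f 32 33 24
f 33 22 34
f 33 34 24
f 34 22 35
f 34 35 24
f 35 22 36
f 35 36 24
f 36 22 23
f 36 23 24



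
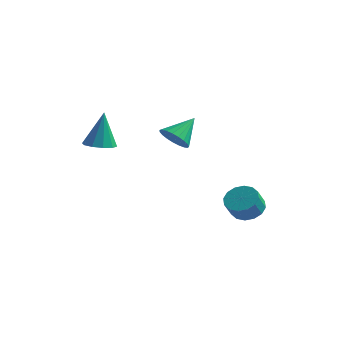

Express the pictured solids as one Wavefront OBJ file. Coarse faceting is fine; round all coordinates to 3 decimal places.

v -2.259 -2.335 1.701
v -1.463 -1.991 1.624
v -2.281 -1.825 3.739
v -1.822 -1.604 1.523
v -2.348 -1.496 1.49
v -2.84 -1.708 1.538
v -3.109 -2.16 1.648
v -3.054 -2.679 1.779
v -2.695 -3.066 1.88
v -2.17 -3.174 1.912
v -1.678 -2.962 1.865
v -1.408 -2.51 1.755
v 2.854 3.898 -4.173
v 3.782 3.64 -4.288
v 3.714 2.964 -3.323
v 2.786 3.222 -3.207
v 3.796 4.051 -3.999
v 3.728 3.375 -3.034
v 3.558 4.42 -3.757
v 3.49 3.745 -2.792
v 3.131 4.65 -3.626
v 3.063 3.974 -2.661
v 2.63 4.678 -3.642
v 2.562 4.003 -2.677
v 2.189 4.497 -3.8
v 2.121 3.822 -2.835
v 1.926 4.156 -4.057
v 1.858 3.48 -3.092
v 1.912 3.745 -4.346
v 1.844 3.069 -3.381
v 2.15 3.375 -4.588
v 2.082 2.7 -3.623
v 2.577 3.146 -4.719
v 2.509 2.47 -3.754
v 3.078 3.117 -4.703
v 3.01 2.442 -3.738
v 3.519 3.298 -4.545
v 3.451 2.623 -3.58
v -0.22 1.562 1.073
v 0.582 1.129 1.26
v 0.24 2.878 2.147
v 0.677 1.346 0.954
v 0.617 1.6 0.669
v 0.413 1.847 0.453
v 0.099 2.045 0.345
v -0.27 2.16 0.362
v -0.63 2.171 0.502
v -0.92 2.077 0.741
v -1.088 1.894 1.038
v -1.106 1.653 1.34
v -0.971 1.397 1.596
v -0.706 1.169 1.762
v -0.356 1.009 1.808
v 0.016 0.945 1.728
v 0.348 0.987 1.534
f 2 1 4
f 2 4 3
f 4 1 5
f 4 5 3
f 5 1 6
f 5 6 3
f 6 1 7
f 6 7 3
f 7 1 8
f 7 8 3
f 8 1 9
f 8 9 3
f 9 1 10
f 9 10 3
f 10 1 11
f 10 11 3
f 11 1 12
f 11 12 3
f 12 1 2
f 12 2 3
f 14 13 17
f 14 17 15
f 15 17 18
f 15 18 16
f 17 13 19
f 17 19 18
f 18 19 20
f 18 20 16
f 19 13 21
f 19 21 20
f 20 21 22
f 20 22 16
f 21 13 23
f 21 23 22
f 22 23 24
f 22 24 16
f 23 13 25
f 23 25 24
f 24 25 26
f 24 26 16
f 25 13 27
f 25 27 26
f 26 27 28
f 26 28 16
f 27 13 29
f 27 29 28
f 28 29 30
f 28 30 16
f 29 13 31
f 29 31 30
f 30 31 32
f 30 32 16
f 31 13 33
f 31 33 32
f 32 33 34
f 32 34 16
f 33 13 35
f 33 35 34
f 34 35 36
f 34 36 16
f 35 13 37
f 35 37 36
f 36 37 38
f 36 38 16
f 37 13 14
f 37 14 38
f 38 14 15
f 38 15 16
f 40 39 42
f 40 42 41
f 42 39 43
f 42 43 41
f 43 39 44
f 43 44 41
f 44 39 45
f 44 45 41
f 45 39 46
f 45 46 41
f 46 39 47
f 46 47 41
f 47 39 48
f 47 48 41
f 48 39 49
f 48 49 41
f 49 39 50
f 49 50 41
f 50 39 51
f 50 51 41
f 51 39 52
f 51 52 41
f 52 39 53
f 52 53 41
f 53 39 54
f 53 54 41
f 54 39 55
f 54 55 41
f 55 39 40
f 55 40 41



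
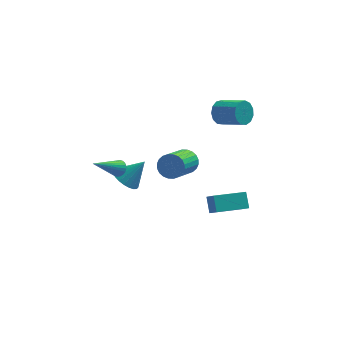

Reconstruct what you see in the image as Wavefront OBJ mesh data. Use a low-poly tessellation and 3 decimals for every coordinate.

v 2.134 -4.685 0.616
v 2.033 -3.98 1.332
v 1.822 -4.106 0.001
v 1.722 -3.401 0.717
v 3.878 -4.099 0.283
v 3.778 -3.394 0.999
v 3.567 -3.52 -0.332
v 3.466 -2.815 0.384
v 3.092 3.62 1.666
v 3.631 3.924 1.144
v 4.828 2.984 1.831
v 4.288 2.68 2.354
v 3.636 4.198 1.509
v 4.833 3.258 2.196
v 3.469 4.289 1.924
v 4.666 3.349 2.611
v 3.182 4.167 2.257
v 4.379 3.227 2.944
v 2.866 3.871 2.403
v 4.063 2.931 3.09
v 2.622 3.496 2.315
v 3.819 2.556 3.002
v 2.527 3.16 2.021
v 3.724 2.22 2.708
v 2.611 2.97 1.614
v 3.808 2.03 2.302
v 2.848 2.986 1.224
v 4.045 2.046 1.912
v 3.162 3.204 0.975
v 4.359 2.264 1.662
v 3.454 3.554 0.945
v 4.651 2.614 1.632
v 0.736 -1.485 2.018
v 1.14 -1.279 2.64
v 0.287 -2.889 3.725
v -0.116 -3.095 3.102
v 0.888 -1.12 2.679
v 0.035 -2.73 3.763
v 0.613 -1.017 2.616
v -0.24 -2.626 3.701
v 0.357 -0.984 2.462
v -0.496 -2.594 3.547
v 0.158 -1.028 2.241
v -0.694 -2.638 3.326
v 0.048 -1.142 1.986
v -0.805 -2.752 3.07
v 0.042 -1.308 1.735
v -0.81 -2.917 2.82
v 0.142 -1.501 1.528
v -0.71 -3.11 2.612
v 0.333 -1.691 1.395
v -0.52 -3.301 2.48
v 0.585 -1.85 1.357
v -0.268 -3.46 2.441
v 0.86 -1.954 1.419
v 0.007 -3.563 2.504
v 1.116 -1.986 1.573
v 0.263 -3.596 2.658
v 1.314 -1.942 1.794
v 0.462 -3.552 2.879
v 1.425 -1.828 2.05
v 0.572 -3.438 3.134
v 1.43 -1.663 2.3
v 0.578 -3.272 3.385
v 1.33 -1.47 2.508
v 0.478 -3.079 3.592
v -2.767 -2.033 2.152
v -2.381 -2.319 2.351
v -4.113 -2.947 3.448
v -2.376 -2.156 2.472
v -2.43 -1.974 2.544
v -2.535 -1.801 2.556
v -2.676 -1.664 2.507
v -2.831 -1.582 2.404
v -2.976 -1.57 2.262
v -3.089 -1.627 2.104
v -3.153 -1.747 1.953
v -3.158 -1.91 1.833
v -3.104 -2.092 1.761
v -2.998 -2.264 1.748
v -2.857 -2.402 1.798
v -2.703 -2.483 1.901
v -2.558 -2.496 2.042
v -2.445 -2.438 2.201
v -2.291 1.837 -2.287
v -1.61 1.916 -2.9
v -1.209 2.083 -1.053
v -1.72 2.257 -2.873
v -1.916 2.534 -2.756
v -2.169 2.705 -2.567
v -2.441 2.743 -2.336
v -2.691 2.644 -2.098
v -2.879 2.422 -1.888
v -2.978 2.11 -1.739
v -2.972 1.757 -1.673
v -2.863 1.417 -1.701
v -2.667 1.14 -1.818
v -2.413 0.969 -2.007
v -2.141 0.93 -2.238
v -1.892 1.03 -2.476
v -1.704 1.252 -2.686
v -1.605 1.563 -2.835
f 2 4 1
f 5 2 1
f 1 4 3
f 3 5 1
f 2 8 4
f 6 2 5
f 6 8 2
f 4 8 3
f 7 5 3
f 3 8 7
f 7 6 5
f 8 6 7
f 10 9 13
f 10 13 11
f 11 13 14
f 11 14 12
f 13 9 15
f 13 15 14
f 14 15 16
f 14 16 12
f 15 9 17
f 15 17 16
f 16 17 18
f 16 18 12
f 17 9 19
f 17 19 18
f 18 19 20
f 18 20 12
f 19 9 21
f 19 21 20
f 20 21 22
f 20 22 12
f 21 9 23
f 21 23 22
f 22 23 24
f 22 24 12
f 23 9 25
f 23 25 24
f 24 25 26
f 24 26 12
f 25 9 27
f 25 27 26
f 26 27 28
f 26 28 12
f 27 9 29
f 27 29 28
f 28 29 30
f 28 30 12
f 29 9 31
f 29 31 30
f 30 31 32
f 30 32 12
f 31 9 10
f 31 10 32
f 32 10 11
f 32 11 12
f 34 33 37
f 34 37 35
f 35 37 38
f 35 38 36
f 37 33 39
f 37 39 38
f 38 39 40
f 38 40 36
f 39 33 41
f 39 41 40
f 40 41 42
f 40 42 36
f 41 33 43
f 41 43 42
f 42 43 44
f 42 44 36
f 43 33 45
f 43 45 44
f 44 45 46
f 44 46 36
f 45 33 47
f 45 47 46
f 46 47 48
f 46 48 36
f 47 33 49
f 47 49 48
f 48 49 50
f 48 50 36
f 49 33 51
f 49 51 50
f 50 51 52
f 50 52 36
f 51 33 53
f 51 53 52
f 52 53 54
f 52 54 36
f 53 33 55
f 53 55 54
f 54 55 56
f 54 56 36
f 55 33 57
f 55 57 56
f 56 57 58
f 56 58 36
f 57 33 59
f 57 59 58
f 58 59 60
f 58 60 36
f 59 33 61
f 59 61 60
f 60 61 62
f 60 62 36
f 61 33 63
f 61 63 62
f 62 63 64
f 62 64 36
f 63 33 65
f 63 65 64
f 64 65 66
f 64 66 36
f 65 33 34
f 65 34 66
f 66 34 35
f 66 35 36
f 68 67 70
f 68 70 69
f 70 67 71
f 70 71 69
f 71 67 72
f 71 72 69
f 72 67 73
f 72 73 69
f 73 67 74
f 73 74 69
f 74 67 75
f 74 75 69
f 75 67 76
f 75 76 69
f 76 67 77
f 76 77 69
f 77 67 78
f 77 78 69
f 78 67 79
f 78 79 69
f 79 67 80
f 79 80 69
f 80 67 81
f 80 81 69
f 81 67 82
f 81 82 69
f 82 67 83
f 82 83 69
f 83 67 84
f 83 84 69
f 84 67 68
f 84 68 69
f 86 85 88
f 86 88 87
f 88 85 89
f 88 89 87
f 89 85 90
f 89 90 87
f 90 85 91
f 90 91 87
f 91 85 92
f 91 92 87
f 92 85 93
f 92 93 87
f 93 85 94
f 93 94 87
f 94 85 95
f 94 95 87
f 95 85 96
f 95 96 87
f 96 85 97
f 96 97 87
f 97 85 98
f 97 98 87
f 98 85 99
f 98 99 87
f 99 85 100
f 99 100 87
f 100 85 101
f 100 101 87
f 101 85 102
f 101 102 87
f 102 85 86
f 102 86 87

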